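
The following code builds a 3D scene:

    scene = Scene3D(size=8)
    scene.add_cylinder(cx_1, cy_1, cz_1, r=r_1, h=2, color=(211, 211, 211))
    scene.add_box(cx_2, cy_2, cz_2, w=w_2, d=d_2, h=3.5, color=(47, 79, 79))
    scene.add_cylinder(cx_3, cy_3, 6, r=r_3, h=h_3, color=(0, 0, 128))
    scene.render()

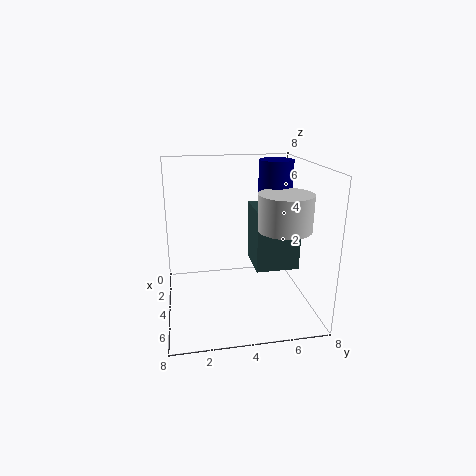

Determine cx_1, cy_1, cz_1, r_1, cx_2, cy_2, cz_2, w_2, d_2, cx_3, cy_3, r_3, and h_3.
cx_1 = 4.5
cy_1 = 6.5
cz_1 = 4.5
r_1 = 1.5
cx_2 = 2
cy_2 = 5
cz_2 = 2
w_2 = 2.5
d_2 = 2.5
cx_3 = 2.5
cy_3 = 6.5
r_3 = 1
h_3 = 2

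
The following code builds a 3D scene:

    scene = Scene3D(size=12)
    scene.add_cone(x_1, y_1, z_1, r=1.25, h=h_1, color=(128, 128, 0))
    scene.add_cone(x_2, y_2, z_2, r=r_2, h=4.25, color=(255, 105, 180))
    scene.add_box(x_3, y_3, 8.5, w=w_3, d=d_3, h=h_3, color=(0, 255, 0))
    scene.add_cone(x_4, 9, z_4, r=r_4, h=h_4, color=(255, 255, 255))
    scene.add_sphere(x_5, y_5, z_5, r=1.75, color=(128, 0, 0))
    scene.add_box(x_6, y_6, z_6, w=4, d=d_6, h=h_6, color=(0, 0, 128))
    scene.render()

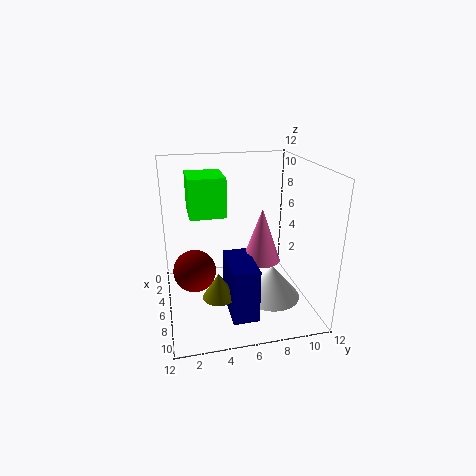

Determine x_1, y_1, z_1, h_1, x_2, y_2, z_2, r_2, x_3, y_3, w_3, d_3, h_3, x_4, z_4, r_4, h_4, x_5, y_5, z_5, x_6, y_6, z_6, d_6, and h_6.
x_1 = 9.25; y_1 = 3.75; z_1 = 2.75; h_1 = 2; x_2 = 7.75; y_2 = 7.5; z_2 = 4.75; r_2 = 1.5; x_3 = 4.5; y_3 = 2; w_3 = 3.25; d_3 = 2.75; h_3 = 3; x_4 = 6.5; z_4 = 0.25; r_4 = 2.5; h_4 = 3; x_5 = 6.25; y_5 = 2.25; z_5 = 3.5; x_6 = 7; y_6 = 4.5; z_6 = 1.25; d_6 = 2; h_6 = 4.25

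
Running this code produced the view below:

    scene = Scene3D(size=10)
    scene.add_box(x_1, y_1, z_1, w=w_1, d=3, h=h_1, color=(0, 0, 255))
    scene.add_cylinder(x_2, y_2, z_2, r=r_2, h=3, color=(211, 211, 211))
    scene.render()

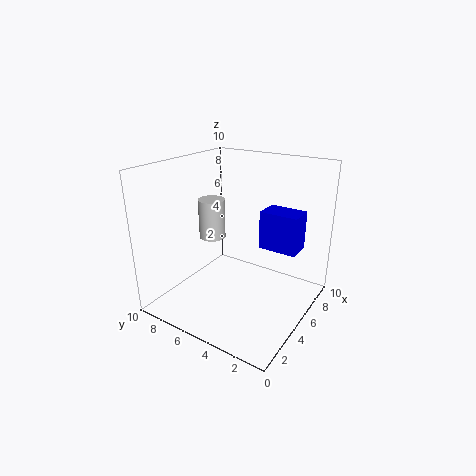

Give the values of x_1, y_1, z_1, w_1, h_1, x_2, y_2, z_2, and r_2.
x_1 = 8; y_1 = 2; z_1 = 3; w_1 = 2; h_1 = 3; x_2 = 6; y_2 = 8; z_2 = 4; r_2 = 1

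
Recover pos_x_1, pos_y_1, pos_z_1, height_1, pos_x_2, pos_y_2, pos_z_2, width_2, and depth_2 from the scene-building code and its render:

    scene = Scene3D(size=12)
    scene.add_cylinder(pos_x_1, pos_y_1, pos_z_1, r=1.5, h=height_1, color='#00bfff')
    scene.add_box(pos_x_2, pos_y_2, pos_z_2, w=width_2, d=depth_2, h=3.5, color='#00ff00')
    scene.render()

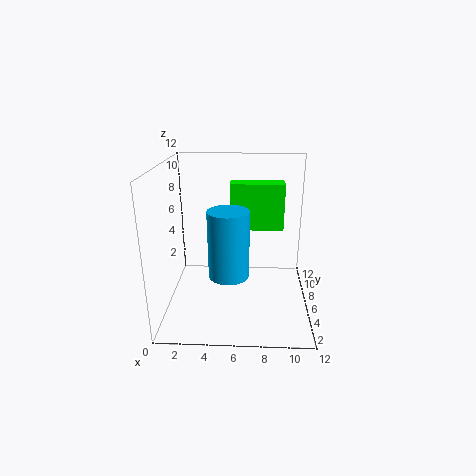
pos_x_1 = 5.5; pos_y_1 = 2.5; pos_z_1 = 4.5; height_1 = 5; pos_x_2 = 5.5; pos_y_2 = 4; pos_z_2 = 7.5; width_2 = 4; depth_2 = 1.5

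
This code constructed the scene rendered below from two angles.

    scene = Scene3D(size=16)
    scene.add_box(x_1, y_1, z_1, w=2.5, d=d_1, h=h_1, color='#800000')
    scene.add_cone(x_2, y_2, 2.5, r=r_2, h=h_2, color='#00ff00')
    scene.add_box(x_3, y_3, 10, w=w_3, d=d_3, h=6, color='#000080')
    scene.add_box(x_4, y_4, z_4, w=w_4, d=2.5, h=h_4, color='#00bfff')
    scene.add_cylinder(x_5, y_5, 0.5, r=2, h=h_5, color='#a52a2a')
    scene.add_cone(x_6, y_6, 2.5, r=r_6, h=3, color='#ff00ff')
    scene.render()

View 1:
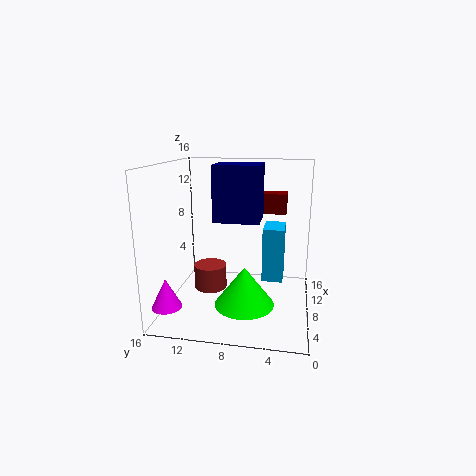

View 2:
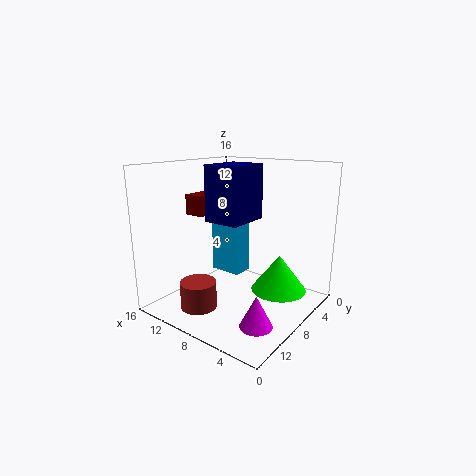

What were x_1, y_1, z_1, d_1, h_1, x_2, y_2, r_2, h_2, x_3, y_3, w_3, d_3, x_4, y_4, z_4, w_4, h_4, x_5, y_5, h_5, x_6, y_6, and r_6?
x_1 = 13.5; y_1 = 3; z_1 = 9.5; d_1 = 5; h_1 = 2.5; x_2 = 3.5; y_2 = 6.5; r_2 = 3; h_2 = 4; x_3 = 6.5; y_3 = 5.5; w_3 = 4; d_3 = 5; x_4 = 10; y_4 = 3; z_4 = 2; w_4 = 4; h_4 = 6.5; x_5 = 10.5; y_5 = 12; h_5 = 3; x_6 = 1.5; y_6 = 14; r_6 = 1.5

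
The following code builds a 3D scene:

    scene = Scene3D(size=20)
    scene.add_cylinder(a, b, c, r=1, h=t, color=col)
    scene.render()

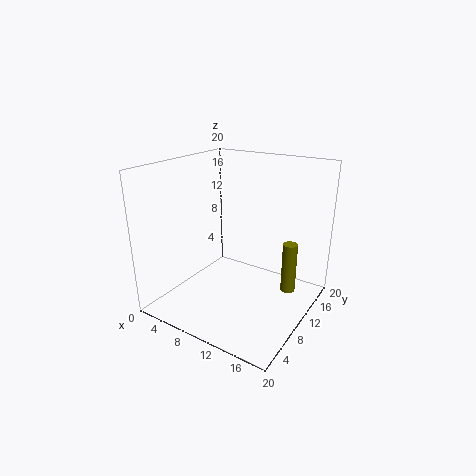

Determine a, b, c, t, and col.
a = 17, b = 12, c = 3, t = 7, col = 'olive'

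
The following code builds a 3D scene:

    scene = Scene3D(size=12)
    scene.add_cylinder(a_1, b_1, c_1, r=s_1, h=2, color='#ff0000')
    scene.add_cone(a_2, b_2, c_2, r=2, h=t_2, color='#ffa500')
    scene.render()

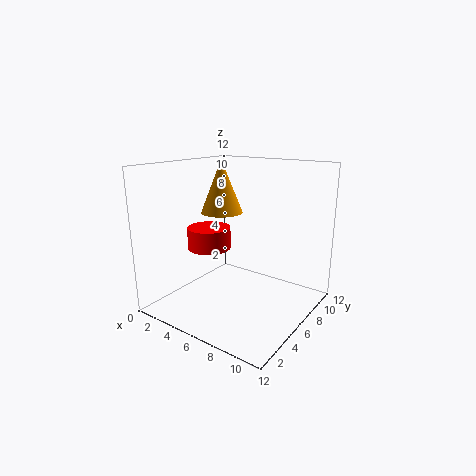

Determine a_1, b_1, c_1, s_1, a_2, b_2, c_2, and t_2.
a_1 = 2
b_1 = 7
c_1 = 4
s_1 = 2
a_2 = 2
b_2 = 9
c_2 = 7
t_2 = 5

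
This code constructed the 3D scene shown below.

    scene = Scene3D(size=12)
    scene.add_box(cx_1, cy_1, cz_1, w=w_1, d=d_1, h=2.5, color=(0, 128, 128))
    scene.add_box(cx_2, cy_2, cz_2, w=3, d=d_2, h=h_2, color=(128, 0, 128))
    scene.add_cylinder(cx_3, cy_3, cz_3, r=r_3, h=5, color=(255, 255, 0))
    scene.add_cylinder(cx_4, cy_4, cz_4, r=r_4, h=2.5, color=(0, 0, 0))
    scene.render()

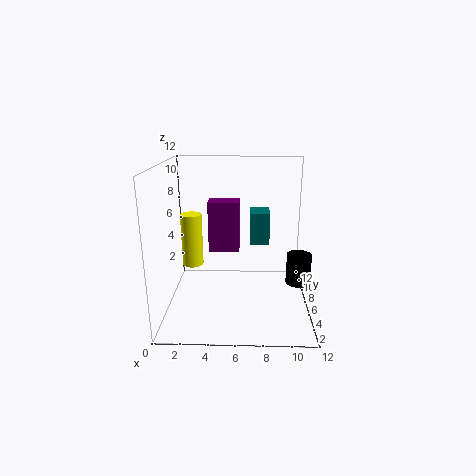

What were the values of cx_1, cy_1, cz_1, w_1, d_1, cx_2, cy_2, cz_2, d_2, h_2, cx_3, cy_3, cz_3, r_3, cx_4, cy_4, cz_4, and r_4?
cx_1 = 7, cy_1 = 4.5, cz_1 = 6, w_1 = 1.5, d_1 = 2, cx_2 = 3, cy_2 = 10, cz_2 = 3, d_2 = 2, h_2 = 5, cx_3 = 1.5, cy_3 = 9.5, cz_3 = 2, r_3 = 1, cx_4 = 11, cy_4 = 5, cz_4 = 2.5, r_4 = 1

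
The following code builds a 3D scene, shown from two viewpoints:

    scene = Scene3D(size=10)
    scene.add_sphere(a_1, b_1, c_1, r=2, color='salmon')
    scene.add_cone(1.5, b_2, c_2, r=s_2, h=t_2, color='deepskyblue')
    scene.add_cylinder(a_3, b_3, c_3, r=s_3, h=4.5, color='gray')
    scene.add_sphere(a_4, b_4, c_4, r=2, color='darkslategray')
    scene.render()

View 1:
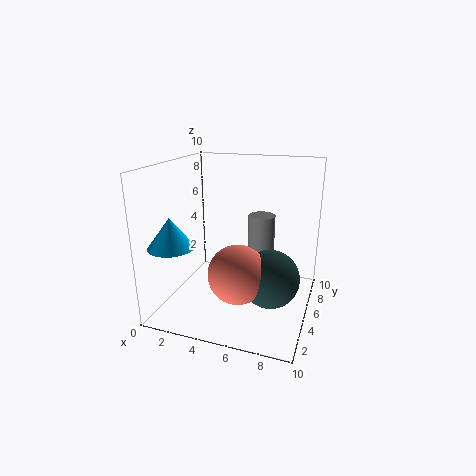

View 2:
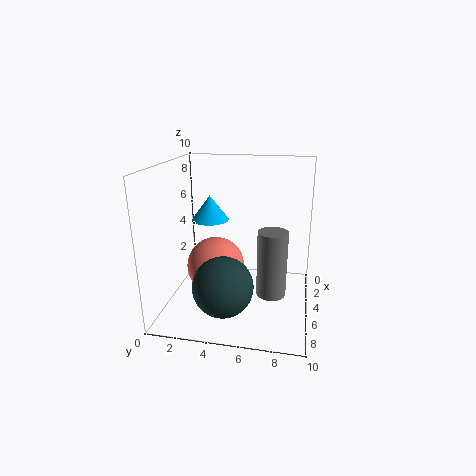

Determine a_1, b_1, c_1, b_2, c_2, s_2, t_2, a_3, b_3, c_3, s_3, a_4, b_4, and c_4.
a_1 = 5.5
b_1 = 3.5
c_1 = 3
b_2 = 2
c_2 = 5
s_2 = 1.5
t_2 = 2
a_3 = 6
b_3 = 7.5
c_3 = 1.5
s_3 = 1
a_4 = 7.5
b_4 = 4.5
c_4 = 2.5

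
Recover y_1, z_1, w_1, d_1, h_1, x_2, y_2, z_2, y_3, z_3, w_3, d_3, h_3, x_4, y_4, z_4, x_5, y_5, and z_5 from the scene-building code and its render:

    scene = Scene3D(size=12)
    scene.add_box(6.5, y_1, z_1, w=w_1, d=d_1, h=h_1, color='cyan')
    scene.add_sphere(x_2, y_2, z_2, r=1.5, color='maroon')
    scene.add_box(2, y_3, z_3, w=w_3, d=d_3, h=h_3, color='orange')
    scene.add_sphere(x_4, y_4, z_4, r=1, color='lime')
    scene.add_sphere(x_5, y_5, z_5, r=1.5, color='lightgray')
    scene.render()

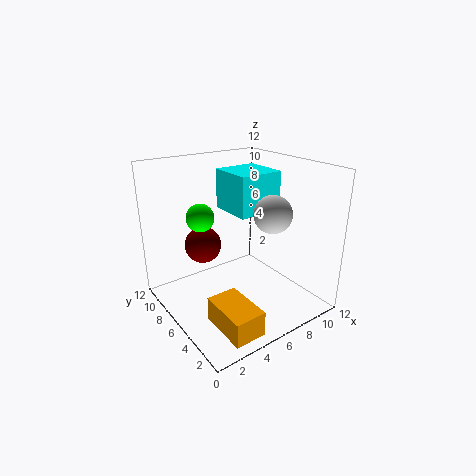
y_1 = 6
z_1 = 7.5
w_1 = 4
d_1 = 4
h_1 = 3.5
x_2 = 3.5
y_2 = 7.5
z_2 = 5.5
y_3 = 0.5
z_3 = 0.5
w_3 = 2.5
d_3 = 4
h_3 = 2
x_4 = 2
y_4 = 5
z_4 = 9
x_5 = 7.5
y_5 = 3.5
z_5 = 8.5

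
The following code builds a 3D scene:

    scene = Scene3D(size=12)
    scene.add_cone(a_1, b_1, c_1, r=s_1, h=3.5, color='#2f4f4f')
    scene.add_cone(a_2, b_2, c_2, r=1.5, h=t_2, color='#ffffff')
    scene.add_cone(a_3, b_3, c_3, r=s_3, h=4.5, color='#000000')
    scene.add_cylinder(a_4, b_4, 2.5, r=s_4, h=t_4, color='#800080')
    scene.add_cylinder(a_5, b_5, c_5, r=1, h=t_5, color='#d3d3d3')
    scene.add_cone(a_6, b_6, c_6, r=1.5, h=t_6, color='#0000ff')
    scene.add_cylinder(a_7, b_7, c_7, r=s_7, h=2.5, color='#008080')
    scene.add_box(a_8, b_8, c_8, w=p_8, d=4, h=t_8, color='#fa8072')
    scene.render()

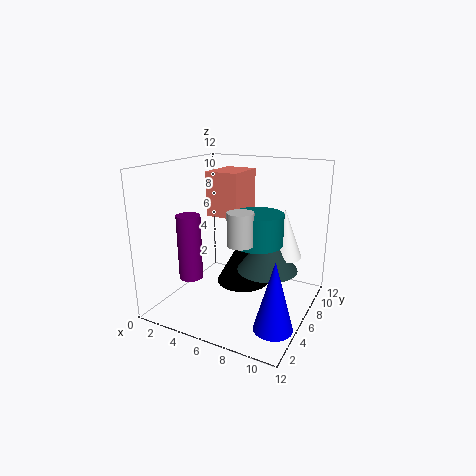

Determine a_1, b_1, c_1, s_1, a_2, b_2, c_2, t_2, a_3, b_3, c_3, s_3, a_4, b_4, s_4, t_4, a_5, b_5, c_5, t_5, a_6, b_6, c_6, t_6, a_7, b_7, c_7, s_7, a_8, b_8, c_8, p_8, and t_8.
a_1 = 8.5; b_1 = 6.5; c_1 = 3.5; s_1 = 2.5; a_2 = 9.5; b_2 = 7.5; c_2 = 4.5; t_2 = 4; a_3 = 5; b_3 = 9; c_3 = 0.5; s_3 = 2.5; a_4 = 2.5; b_4 = 4; s_4 = 1; t_4 = 5.5; a_5 = 7.5; b_5 = 3.5; c_5 = 6.5; t_5 = 2.5; a_6 = 10.5; b_6 = 3; c_6 = 0.5; t_6 = 5.5; a_7 = 8; b_7 = 5.5; c_7 = 6; s_7 = 2; a_8 = 2; b_8 = 7.5; c_8 = 7; p_8 = 3; t_8 = 4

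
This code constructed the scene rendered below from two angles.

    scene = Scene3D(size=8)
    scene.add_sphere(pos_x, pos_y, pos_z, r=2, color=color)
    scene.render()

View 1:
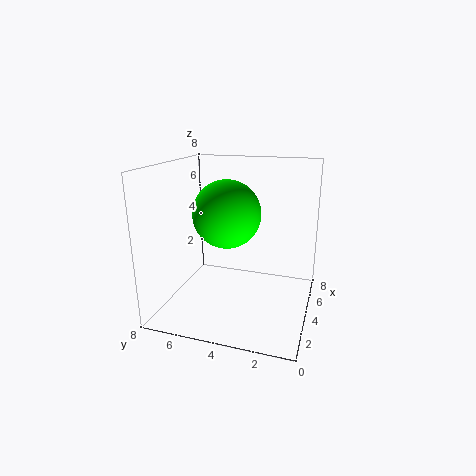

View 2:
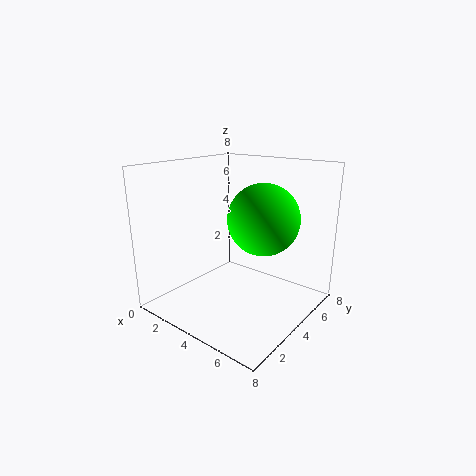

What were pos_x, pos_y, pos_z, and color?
pos_x = 5
pos_y = 5
pos_z = 5
color = 'lime'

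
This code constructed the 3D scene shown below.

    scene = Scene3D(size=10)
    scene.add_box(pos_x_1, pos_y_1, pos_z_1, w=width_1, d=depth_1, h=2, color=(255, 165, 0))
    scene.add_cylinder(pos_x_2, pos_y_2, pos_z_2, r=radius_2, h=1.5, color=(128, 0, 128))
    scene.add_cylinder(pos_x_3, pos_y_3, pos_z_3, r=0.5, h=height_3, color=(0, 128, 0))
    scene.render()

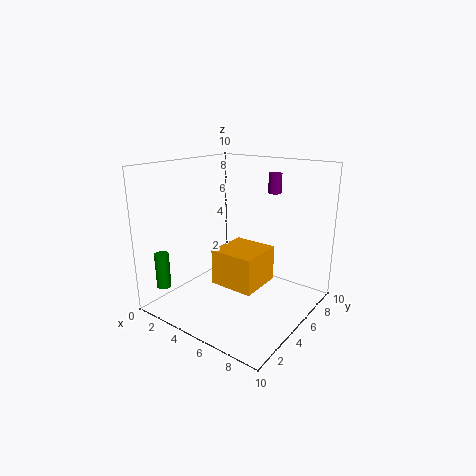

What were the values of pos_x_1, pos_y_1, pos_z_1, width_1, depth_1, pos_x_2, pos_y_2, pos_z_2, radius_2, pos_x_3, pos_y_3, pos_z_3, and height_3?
pos_x_1 = 6.5
pos_y_1 = 0.5
pos_z_1 = 4
width_1 = 2.5
depth_1 = 2.5
pos_x_2 = 5.5
pos_y_2 = 9
pos_z_2 = 7.5
radius_2 = 0.5
pos_x_3 = 1
pos_y_3 = 1.5
pos_z_3 = 1.5
height_3 = 2.5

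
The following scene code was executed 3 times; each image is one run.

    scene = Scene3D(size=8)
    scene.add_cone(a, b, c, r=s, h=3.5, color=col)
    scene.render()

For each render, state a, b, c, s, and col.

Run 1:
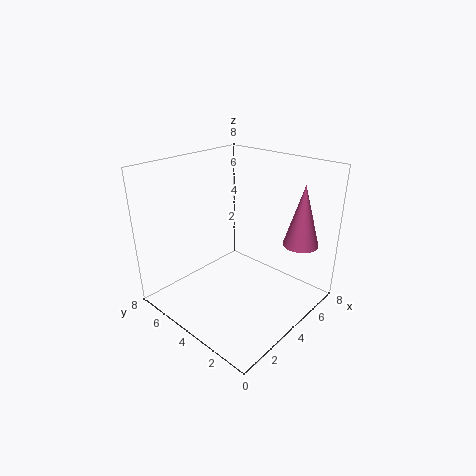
a = 6.5; b = 1.5; c = 3.5; s = 1; col = 'hotpink'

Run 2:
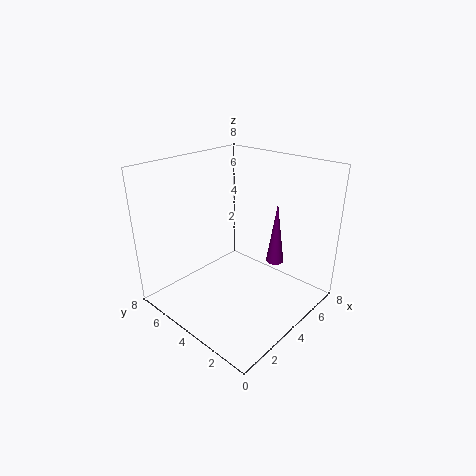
a = 5.5; b = 2.5; c = 2.5; s = 0.5; col = 'purple'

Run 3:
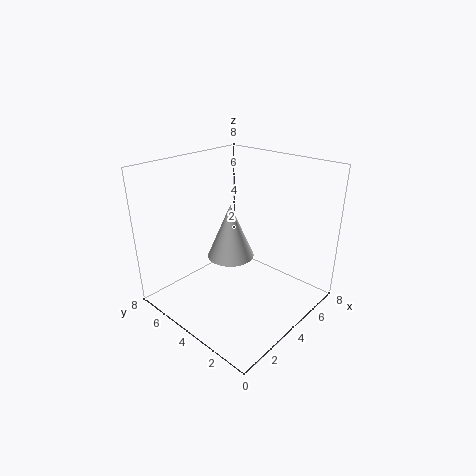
a = 5.5; b = 6; c = 1.5; s = 1.5; col = 'white'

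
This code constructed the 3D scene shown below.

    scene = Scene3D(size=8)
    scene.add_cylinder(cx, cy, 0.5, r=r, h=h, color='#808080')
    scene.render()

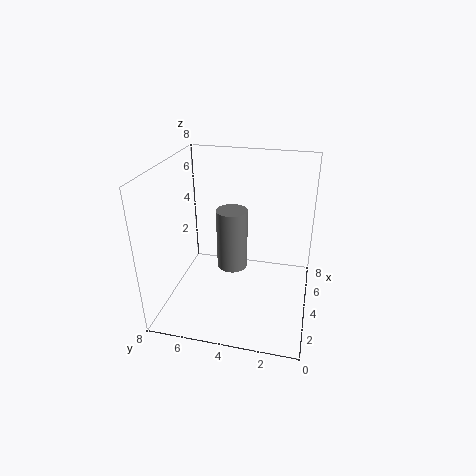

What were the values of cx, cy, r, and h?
cx = 6.5
cy = 5
r = 1
h = 4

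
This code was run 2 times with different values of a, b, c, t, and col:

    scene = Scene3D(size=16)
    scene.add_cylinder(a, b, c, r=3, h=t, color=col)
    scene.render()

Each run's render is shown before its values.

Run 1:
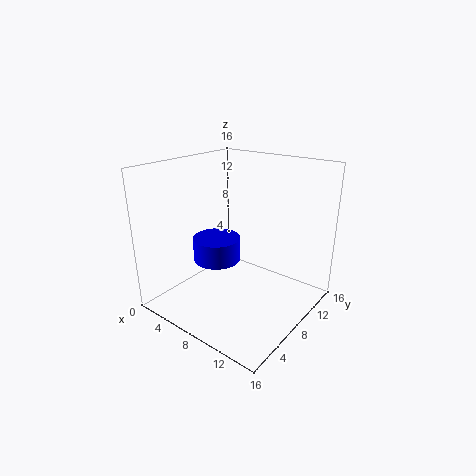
a = 3
b = 10
c = 3
t = 3
col = 'blue'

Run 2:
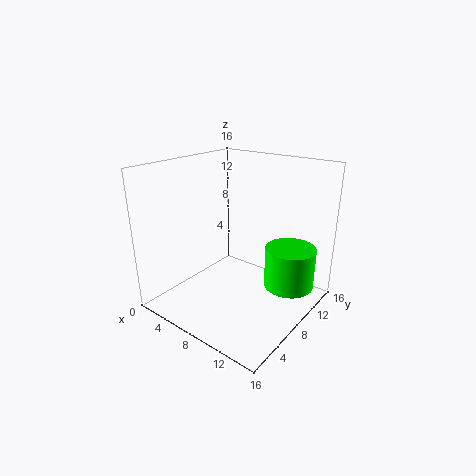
a = 12
b = 13
c = 1
t = 5
col = 'lime'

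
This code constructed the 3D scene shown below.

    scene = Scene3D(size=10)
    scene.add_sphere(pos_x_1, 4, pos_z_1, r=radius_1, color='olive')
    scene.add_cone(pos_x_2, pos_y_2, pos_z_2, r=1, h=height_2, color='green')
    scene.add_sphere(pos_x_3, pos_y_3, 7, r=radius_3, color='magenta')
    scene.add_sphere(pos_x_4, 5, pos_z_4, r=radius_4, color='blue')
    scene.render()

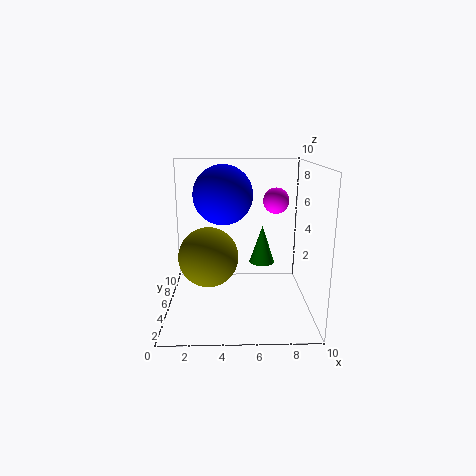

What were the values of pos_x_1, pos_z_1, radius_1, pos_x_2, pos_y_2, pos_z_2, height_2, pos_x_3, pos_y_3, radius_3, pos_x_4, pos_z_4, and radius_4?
pos_x_1 = 3
pos_z_1 = 4
radius_1 = 2
pos_x_2 = 7
pos_y_2 = 8
pos_z_2 = 2
height_2 = 3
pos_x_3 = 8
pos_y_3 = 8
radius_3 = 1
pos_x_4 = 4
pos_z_4 = 8
radius_4 = 2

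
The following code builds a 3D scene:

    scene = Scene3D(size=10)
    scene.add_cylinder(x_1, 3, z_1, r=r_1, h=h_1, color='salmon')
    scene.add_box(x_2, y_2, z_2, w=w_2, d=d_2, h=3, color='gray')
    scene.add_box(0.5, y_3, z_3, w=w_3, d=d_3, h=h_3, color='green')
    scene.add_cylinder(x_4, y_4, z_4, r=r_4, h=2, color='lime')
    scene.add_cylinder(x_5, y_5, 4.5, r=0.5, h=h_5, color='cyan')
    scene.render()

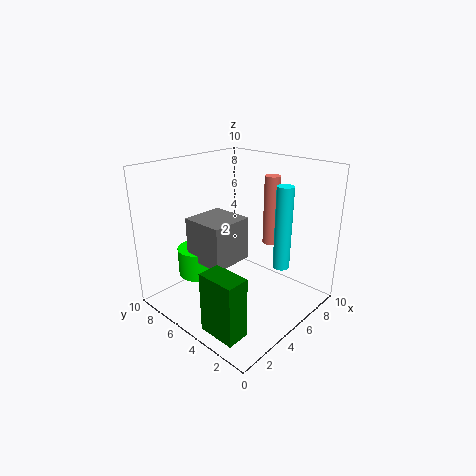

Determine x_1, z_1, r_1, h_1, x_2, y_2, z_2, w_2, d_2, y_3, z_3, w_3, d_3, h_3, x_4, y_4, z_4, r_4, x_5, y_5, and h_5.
x_1 = 6, z_1 = 5, r_1 = 0.5, h_1 = 4.5, x_2 = 2.5, y_2 = 4.5, z_2 = 3.5, w_2 = 3, d_2 = 3, y_3 = 1.5, z_3 = 0.5, w_3 = 1.5, d_3 = 2.5, h_3 = 4, x_4 = 3.5, y_4 = 7.5, z_4 = 2, r_4 = 1.5, x_5 = 4.5, y_5 = 1, h_5 = 5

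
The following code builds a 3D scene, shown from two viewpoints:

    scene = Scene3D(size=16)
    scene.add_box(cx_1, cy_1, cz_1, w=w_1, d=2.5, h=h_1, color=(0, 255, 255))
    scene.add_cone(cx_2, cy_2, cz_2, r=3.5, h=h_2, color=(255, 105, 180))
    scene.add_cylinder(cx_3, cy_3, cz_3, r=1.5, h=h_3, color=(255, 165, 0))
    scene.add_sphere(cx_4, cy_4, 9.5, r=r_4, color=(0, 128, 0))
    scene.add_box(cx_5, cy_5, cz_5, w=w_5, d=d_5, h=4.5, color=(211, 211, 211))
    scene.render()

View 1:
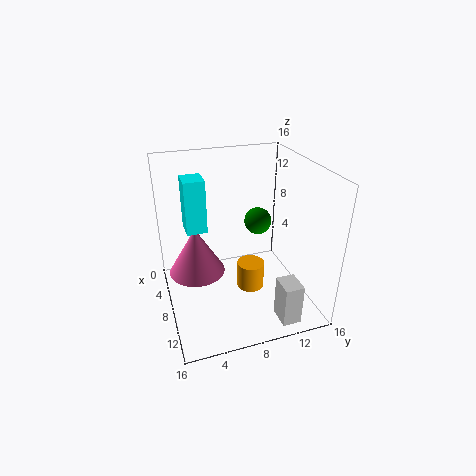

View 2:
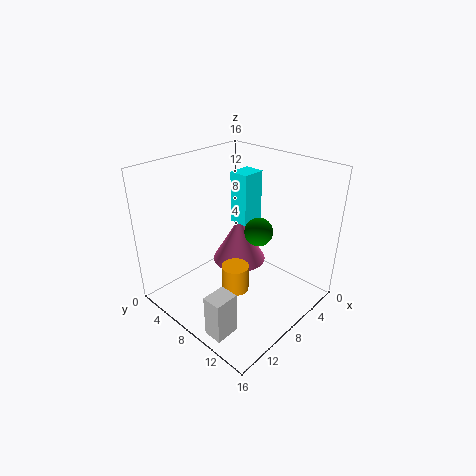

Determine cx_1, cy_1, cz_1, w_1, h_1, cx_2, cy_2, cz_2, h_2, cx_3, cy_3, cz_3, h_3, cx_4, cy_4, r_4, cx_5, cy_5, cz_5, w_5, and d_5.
cx_1 = 1; cy_1 = 3; cz_1 = 7; w_1 = 3; h_1 = 6.5; cx_2 = 3.5; cy_2 = 4; cz_2 = 1.5; h_2 = 6; cx_3 = 9.5; cy_3 = 9; cz_3 = 2.5; h_3 = 3; cx_4 = 7.5; cy_4 = 10.5; r_4 = 1.5; cx_5 = 13; cy_5 = 10.5; cz_5 = 1; w_5 = 2.5; d_5 = 2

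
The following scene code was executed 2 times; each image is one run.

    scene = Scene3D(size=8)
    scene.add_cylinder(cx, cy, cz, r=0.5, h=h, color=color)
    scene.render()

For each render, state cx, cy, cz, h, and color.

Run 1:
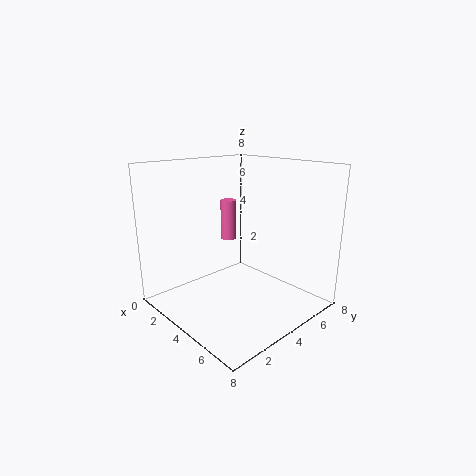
cx = 1.5; cy = 5.5; cz = 3; h = 2.5; color = 'hotpink'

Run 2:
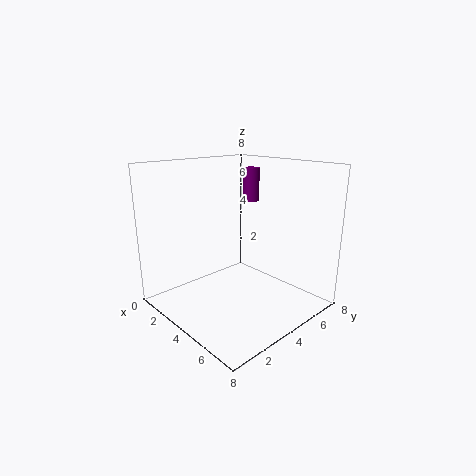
cx = 2.5; cy = 6.5; cz = 5.5; h = 2; color = 'purple'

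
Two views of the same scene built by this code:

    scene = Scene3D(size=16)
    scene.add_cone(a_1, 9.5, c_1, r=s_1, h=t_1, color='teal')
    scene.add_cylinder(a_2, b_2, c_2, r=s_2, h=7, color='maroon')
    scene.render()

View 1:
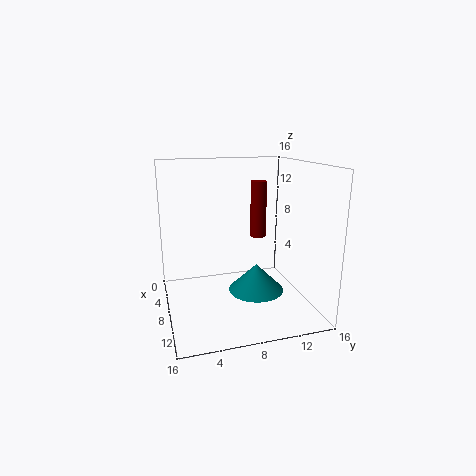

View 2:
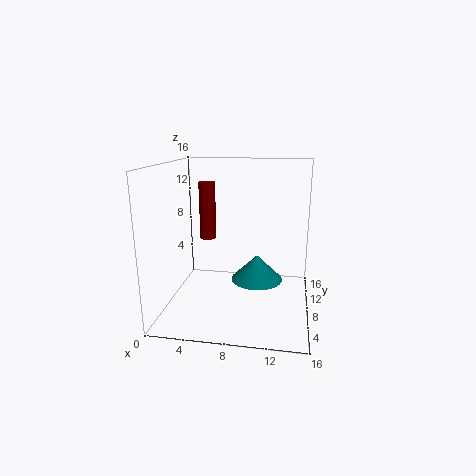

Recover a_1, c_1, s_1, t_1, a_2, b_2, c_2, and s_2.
a_1 = 10
c_1 = 2.5
s_1 = 3
t_1 = 3
a_2 = 3.5
b_2 = 12
c_2 = 6.5
s_2 = 1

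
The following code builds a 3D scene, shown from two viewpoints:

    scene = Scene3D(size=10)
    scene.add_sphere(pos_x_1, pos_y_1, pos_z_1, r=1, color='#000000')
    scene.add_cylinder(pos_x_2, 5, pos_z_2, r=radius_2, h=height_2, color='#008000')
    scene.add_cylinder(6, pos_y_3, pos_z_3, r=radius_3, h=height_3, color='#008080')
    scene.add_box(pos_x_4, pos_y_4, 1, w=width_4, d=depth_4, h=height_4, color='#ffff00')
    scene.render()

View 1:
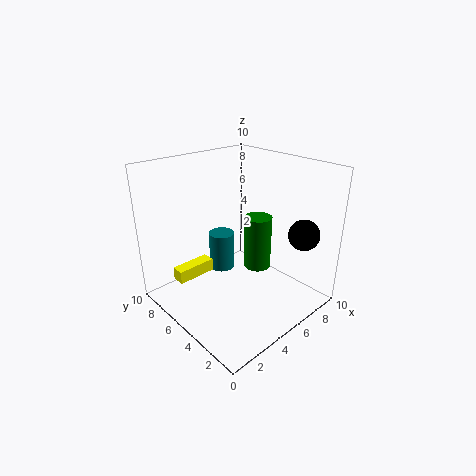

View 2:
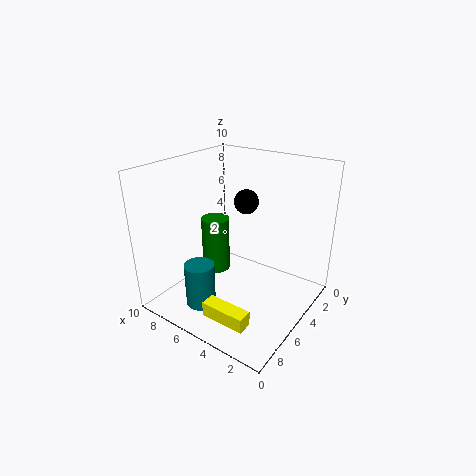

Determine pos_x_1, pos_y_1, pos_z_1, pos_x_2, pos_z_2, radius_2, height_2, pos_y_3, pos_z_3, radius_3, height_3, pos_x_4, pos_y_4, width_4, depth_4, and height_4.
pos_x_1 = 7, pos_y_1 = 1, pos_z_1 = 6, pos_x_2 = 7, pos_z_2 = 2, radius_2 = 1, height_2 = 4, pos_y_3 = 8, pos_z_3 = 1, radius_3 = 1, height_3 = 3, pos_x_4 = 2, pos_y_4 = 8, width_4 = 3, depth_4 = 1, height_4 = 1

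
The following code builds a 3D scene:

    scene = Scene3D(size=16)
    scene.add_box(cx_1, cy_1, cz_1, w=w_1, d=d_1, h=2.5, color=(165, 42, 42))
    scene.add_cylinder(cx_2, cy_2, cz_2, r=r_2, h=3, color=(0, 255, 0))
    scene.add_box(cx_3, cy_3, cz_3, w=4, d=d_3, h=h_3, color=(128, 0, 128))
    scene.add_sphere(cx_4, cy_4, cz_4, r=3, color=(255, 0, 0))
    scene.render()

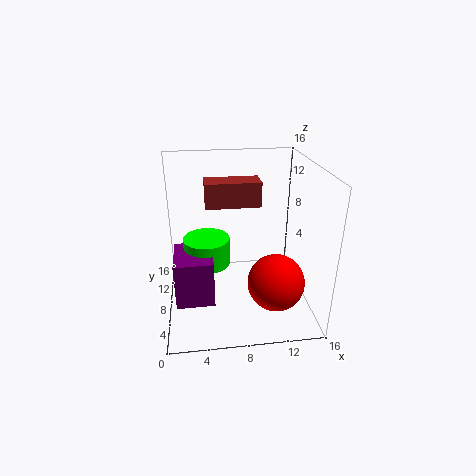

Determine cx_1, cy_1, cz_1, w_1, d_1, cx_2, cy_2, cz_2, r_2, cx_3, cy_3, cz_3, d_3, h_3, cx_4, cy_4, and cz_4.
cx_1 = 4.5
cy_1 = 5.5
cz_1 = 12.5
w_1 = 5.5
d_1 = 2.5
cx_2 = 4.5
cy_2 = 7.5
cz_2 = 5.5
r_2 = 2.5
cx_3 = 1
cy_3 = 3.5
cz_3 = 2.5
d_3 = 5
h_3 = 5
cx_4 = 11.5
cy_4 = 4
cz_4 = 4.5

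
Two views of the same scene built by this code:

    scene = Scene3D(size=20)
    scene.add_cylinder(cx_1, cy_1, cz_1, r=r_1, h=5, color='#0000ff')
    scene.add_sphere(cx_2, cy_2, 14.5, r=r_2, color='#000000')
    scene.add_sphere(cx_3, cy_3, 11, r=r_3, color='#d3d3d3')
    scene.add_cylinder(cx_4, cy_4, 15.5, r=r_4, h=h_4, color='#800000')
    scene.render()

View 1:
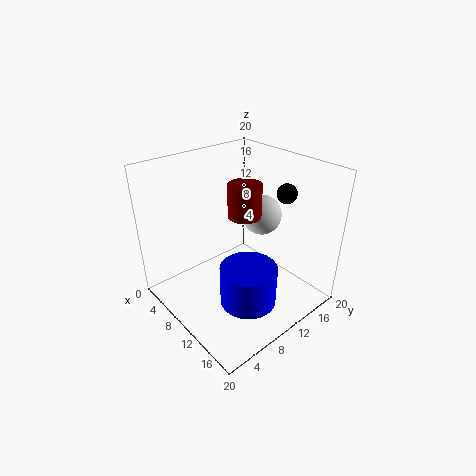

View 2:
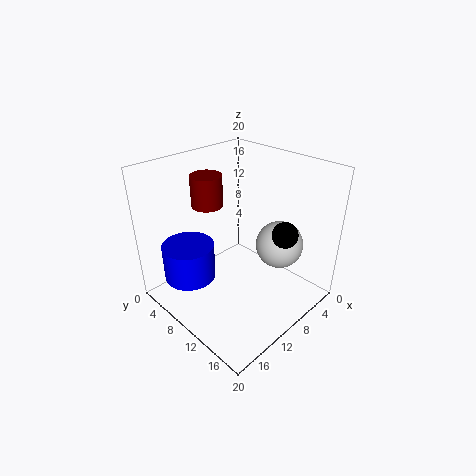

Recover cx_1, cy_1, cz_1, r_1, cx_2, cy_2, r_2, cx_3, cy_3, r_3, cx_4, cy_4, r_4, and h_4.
cx_1 = 16
cy_1 = 6.5
cz_1 = 5
r_1 = 3.5
cx_2 = 11
cy_2 = 18.5
r_2 = 1.5
cx_3 = 8.5
cy_3 = 16
r_3 = 3
cx_4 = 13.5
cy_4 = 8
r_4 = 2
h_4 = 4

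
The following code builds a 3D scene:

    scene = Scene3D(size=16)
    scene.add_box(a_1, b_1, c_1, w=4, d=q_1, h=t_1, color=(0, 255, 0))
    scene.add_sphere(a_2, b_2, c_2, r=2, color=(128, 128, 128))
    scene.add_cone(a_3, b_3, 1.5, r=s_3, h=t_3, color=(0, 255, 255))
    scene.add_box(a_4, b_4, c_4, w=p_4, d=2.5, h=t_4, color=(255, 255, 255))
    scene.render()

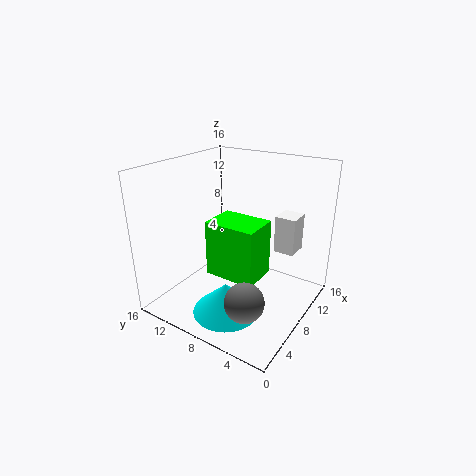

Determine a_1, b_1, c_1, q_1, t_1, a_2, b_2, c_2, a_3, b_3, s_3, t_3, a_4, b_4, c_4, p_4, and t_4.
a_1 = 4.5; b_1 = 4.25; c_1 = 4.75; q_1 = 5.5; t_1 = 6; a_2 = 3; b_2 = 4; c_2 = 4; a_3 = 3.75; b_3 = 6.75; s_3 = 3.5; t_3 = 3.25; a_4 = 12.5; b_4 = 3.25; c_4 = 5; p_4 = 2.75; t_4 = 4.5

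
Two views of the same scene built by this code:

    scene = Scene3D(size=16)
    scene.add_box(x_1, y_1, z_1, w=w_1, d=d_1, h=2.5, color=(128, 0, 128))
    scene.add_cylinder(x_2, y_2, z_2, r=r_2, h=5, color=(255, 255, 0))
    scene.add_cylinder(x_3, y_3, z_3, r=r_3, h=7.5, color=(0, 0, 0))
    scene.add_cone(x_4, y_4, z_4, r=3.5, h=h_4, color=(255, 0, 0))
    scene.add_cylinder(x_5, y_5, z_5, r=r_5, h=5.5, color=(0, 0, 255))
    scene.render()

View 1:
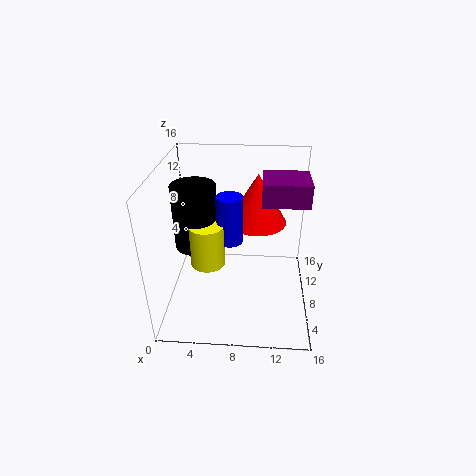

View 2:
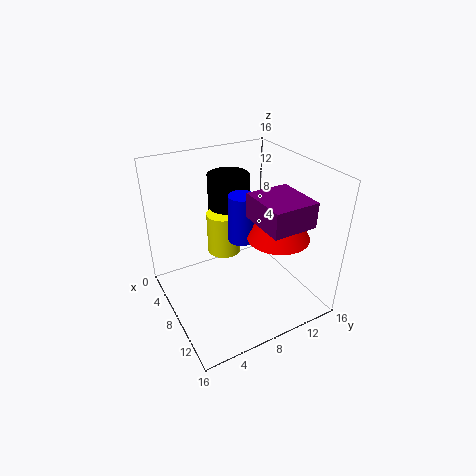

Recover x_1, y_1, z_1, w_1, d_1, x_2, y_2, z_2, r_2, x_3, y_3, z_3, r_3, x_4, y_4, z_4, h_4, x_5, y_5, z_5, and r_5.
x_1 = 10.5; y_1 = 7.5; z_1 = 12; w_1 = 5; d_1 = 4.5; x_2 = 4.5; y_2 = 8; z_2 = 4.5; r_2 = 2; x_3 = 3; y_3 = 9.5; z_3 = 6; r_3 = 2.5; x_4 = 10; y_4 = 12; z_4 = 8; h_4 = 6; x_5 = 7; y_5 = 9; z_5 = 7; r_5 = 1.5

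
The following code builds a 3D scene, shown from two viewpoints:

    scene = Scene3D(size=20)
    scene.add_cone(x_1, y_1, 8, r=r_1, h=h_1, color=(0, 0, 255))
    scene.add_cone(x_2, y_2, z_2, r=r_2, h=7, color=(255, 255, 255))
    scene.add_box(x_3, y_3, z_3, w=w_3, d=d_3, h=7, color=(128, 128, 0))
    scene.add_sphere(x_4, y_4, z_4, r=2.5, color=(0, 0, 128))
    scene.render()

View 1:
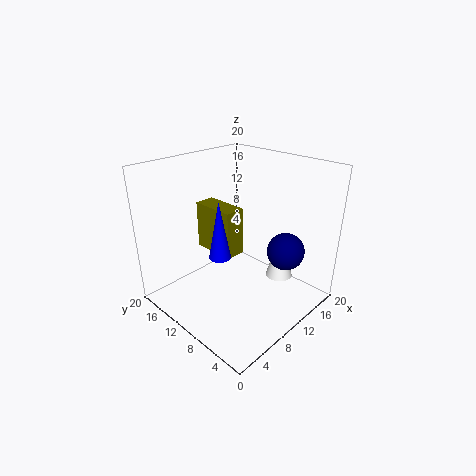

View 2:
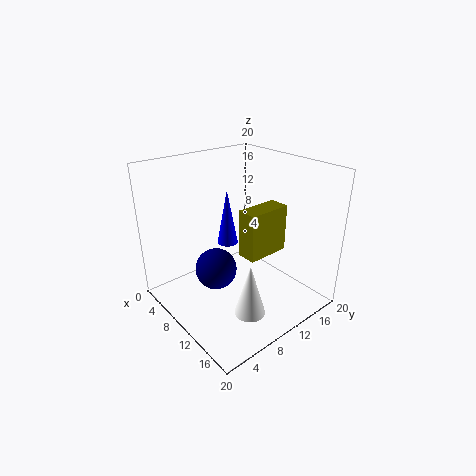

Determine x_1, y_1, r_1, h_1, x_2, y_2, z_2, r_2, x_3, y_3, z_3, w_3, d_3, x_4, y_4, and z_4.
x_1 = 7, y_1 = 10.5, r_1 = 1.5, h_1 = 8, x_2 = 16, y_2 = 7, z_2 = 2.5, r_2 = 2, x_3 = 9, y_3 = 11, z_3 = 6.5, w_3 = 3, d_3 = 6.5, x_4 = 13, y_4 = 4, z_4 = 9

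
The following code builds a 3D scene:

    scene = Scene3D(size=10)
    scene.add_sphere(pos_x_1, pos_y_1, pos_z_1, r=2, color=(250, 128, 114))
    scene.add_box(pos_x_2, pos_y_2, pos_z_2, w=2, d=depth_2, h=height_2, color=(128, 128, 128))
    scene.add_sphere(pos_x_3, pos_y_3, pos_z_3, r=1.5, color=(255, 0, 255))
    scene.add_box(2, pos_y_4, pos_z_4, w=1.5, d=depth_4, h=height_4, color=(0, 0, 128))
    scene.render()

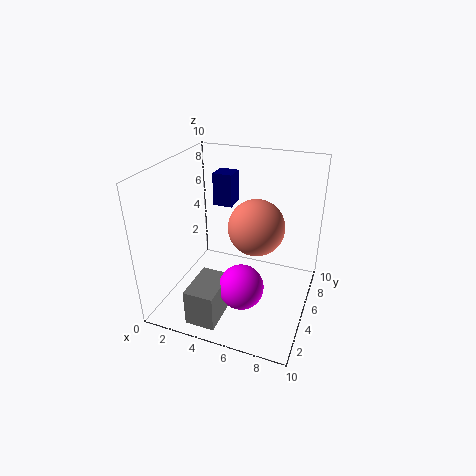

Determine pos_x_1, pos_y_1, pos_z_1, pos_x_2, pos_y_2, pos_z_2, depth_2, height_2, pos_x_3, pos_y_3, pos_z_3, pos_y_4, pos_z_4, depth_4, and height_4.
pos_x_1 = 6
pos_y_1 = 6
pos_z_1 = 5.5
pos_x_2 = 3
pos_y_2 = 0.5
pos_z_2 = 0.5
depth_2 = 3
height_2 = 2.5
pos_x_3 = 6
pos_y_3 = 3
pos_z_3 = 2.5
pos_y_4 = 7.5
pos_z_4 = 6
depth_4 = 1.5
height_4 = 2.5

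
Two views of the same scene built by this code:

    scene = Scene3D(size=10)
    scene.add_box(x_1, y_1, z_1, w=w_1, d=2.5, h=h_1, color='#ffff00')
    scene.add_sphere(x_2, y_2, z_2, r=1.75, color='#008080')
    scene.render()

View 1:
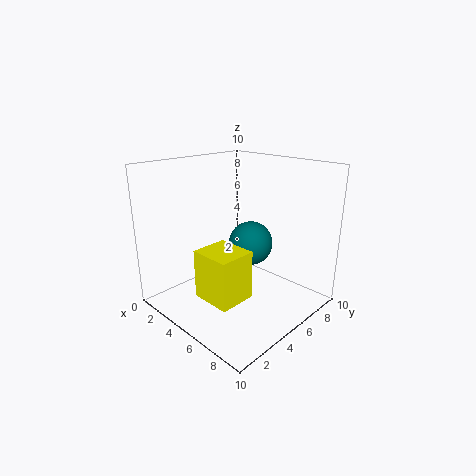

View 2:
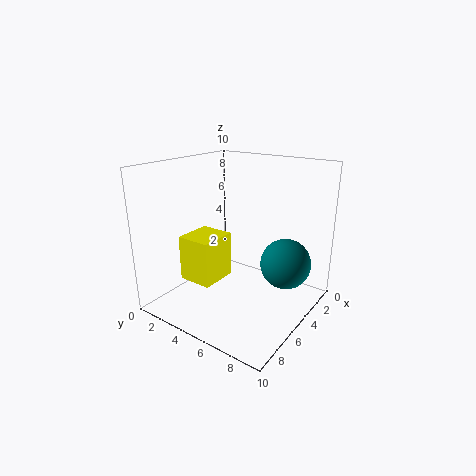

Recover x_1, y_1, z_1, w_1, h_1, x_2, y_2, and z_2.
x_1 = 4.5
y_1 = 1.5
z_1 = 1.75
w_1 = 2.75
h_1 = 3.25
x_2 = 3.5
y_2 = 8
z_2 = 3.25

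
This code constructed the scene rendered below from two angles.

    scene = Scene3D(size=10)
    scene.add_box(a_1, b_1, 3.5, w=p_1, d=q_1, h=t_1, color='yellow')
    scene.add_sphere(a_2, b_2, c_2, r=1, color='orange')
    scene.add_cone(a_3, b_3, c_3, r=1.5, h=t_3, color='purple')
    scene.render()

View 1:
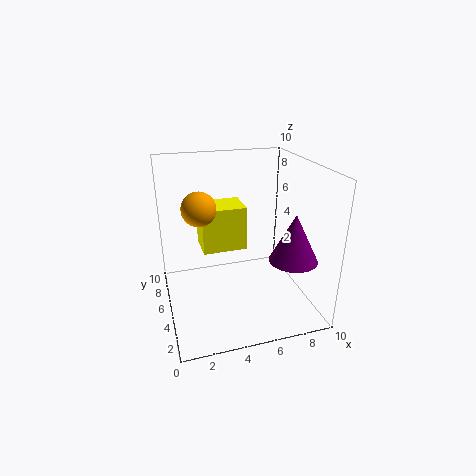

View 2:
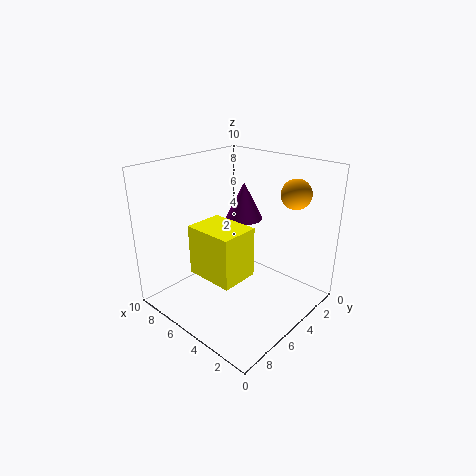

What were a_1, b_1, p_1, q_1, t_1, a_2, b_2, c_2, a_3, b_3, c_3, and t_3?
a_1 = 2.75, b_1 = 6, p_1 = 3.25, q_1 = 2.5, t_1 = 3.25, a_2 = 2, b_2 = 2.75, c_2 = 8.25, a_3 = 7.5, b_3 = 1.5, c_3 = 4.75, t_3 = 3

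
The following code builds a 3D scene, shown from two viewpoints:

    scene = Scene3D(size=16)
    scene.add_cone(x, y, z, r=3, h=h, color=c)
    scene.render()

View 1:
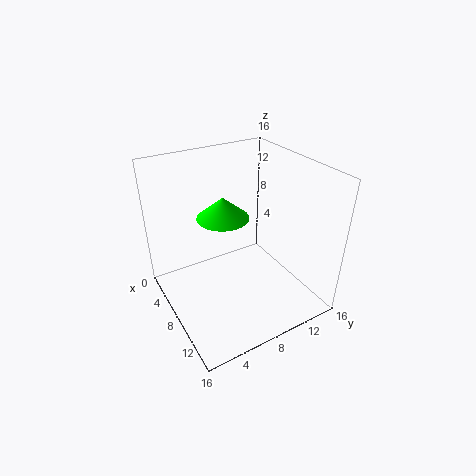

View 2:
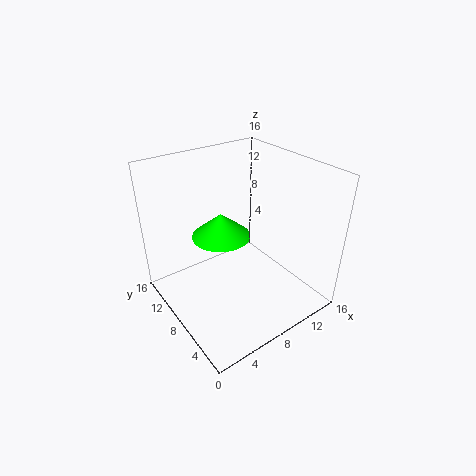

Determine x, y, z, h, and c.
x = 5.5; y = 7.5; z = 9.5; h = 2.5; c = 'lime'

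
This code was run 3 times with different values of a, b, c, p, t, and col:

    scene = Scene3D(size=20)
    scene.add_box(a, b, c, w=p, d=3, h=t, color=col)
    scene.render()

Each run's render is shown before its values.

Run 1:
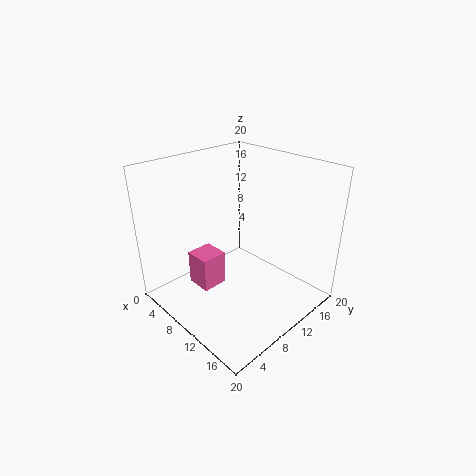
a = 11, b = 1, c = 8, p = 3, t = 4, col = 'hotpink'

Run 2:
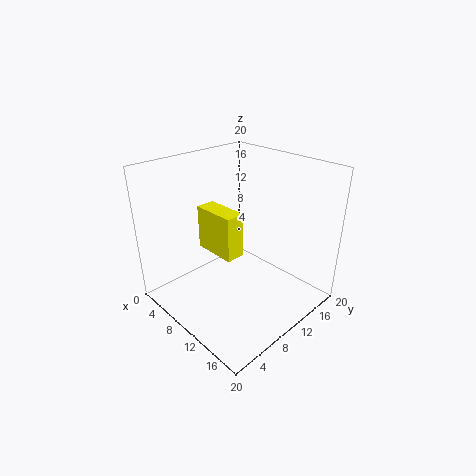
a = 1, b = 10, c = 5, p = 7, t = 7, col = 'yellow'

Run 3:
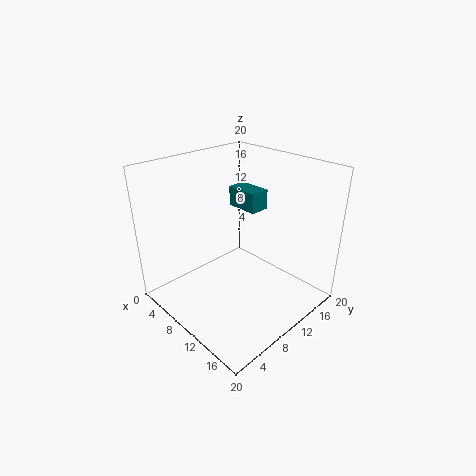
a = 4, b = 14, c = 12, p = 5, t = 3, col = 'teal'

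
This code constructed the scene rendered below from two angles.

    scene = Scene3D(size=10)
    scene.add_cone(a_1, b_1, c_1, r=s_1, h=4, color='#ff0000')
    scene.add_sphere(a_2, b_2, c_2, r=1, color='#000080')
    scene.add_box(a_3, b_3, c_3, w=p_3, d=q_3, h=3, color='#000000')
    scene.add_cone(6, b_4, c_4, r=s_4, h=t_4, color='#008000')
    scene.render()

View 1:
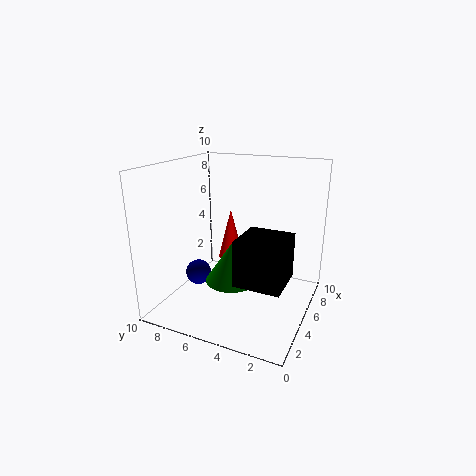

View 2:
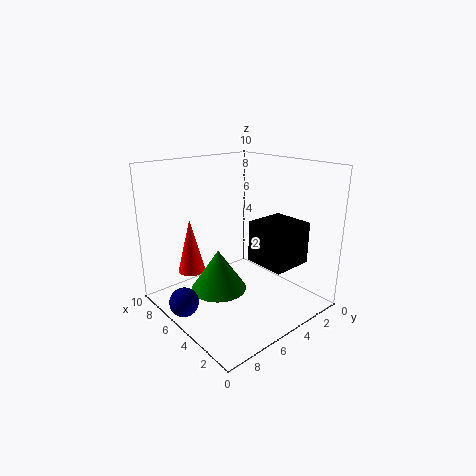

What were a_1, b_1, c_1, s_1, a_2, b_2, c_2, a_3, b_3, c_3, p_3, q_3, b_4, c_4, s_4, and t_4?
a_1 = 8
b_1 = 7
c_1 = 2
s_1 = 1
a_2 = 6
b_2 = 9
c_2 = 1
a_3 = 2
b_3 = 1
c_3 = 3
p_3 = 3
q_3 = 3
b_4 = 6
c_4 = 1
s_4 = 2
t_4 = 3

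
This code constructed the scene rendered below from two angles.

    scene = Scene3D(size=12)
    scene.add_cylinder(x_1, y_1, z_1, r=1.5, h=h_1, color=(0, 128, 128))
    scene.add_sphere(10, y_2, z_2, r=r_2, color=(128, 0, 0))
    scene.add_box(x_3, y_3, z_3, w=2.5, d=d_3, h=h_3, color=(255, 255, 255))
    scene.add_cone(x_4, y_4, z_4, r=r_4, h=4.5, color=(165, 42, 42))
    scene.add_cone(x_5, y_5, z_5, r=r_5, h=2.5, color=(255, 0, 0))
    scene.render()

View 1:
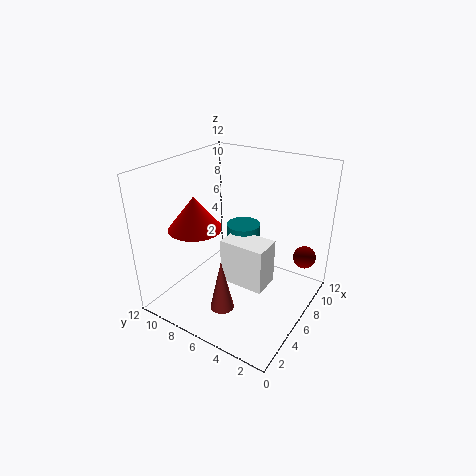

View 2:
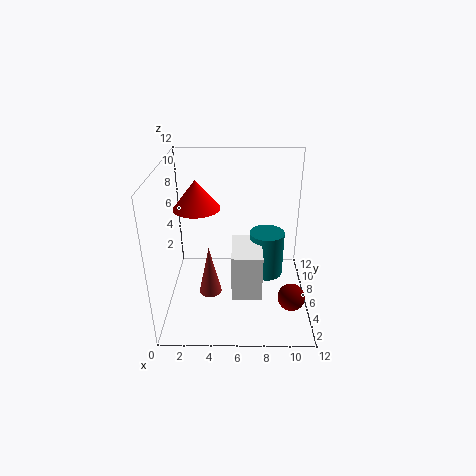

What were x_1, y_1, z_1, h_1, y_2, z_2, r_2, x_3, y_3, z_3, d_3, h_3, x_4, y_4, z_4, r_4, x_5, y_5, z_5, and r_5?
x_1 = 8.5; y_1 = 7; z_1 = 2; h_1 = 4; y_2 = 1.5; z_2 = 3.5; r_2 = 1; x_3 = 5.5; y_3 = 3.5; z_3 = 1.5; d_3 = 4; h_3 = 4; x_4 = 3.5; y_4 = 6; z_4 = 0.5; r_4 = 1; x_5 = 2.5; y_5 = 7.5; z_5 = 8; r_5 = 2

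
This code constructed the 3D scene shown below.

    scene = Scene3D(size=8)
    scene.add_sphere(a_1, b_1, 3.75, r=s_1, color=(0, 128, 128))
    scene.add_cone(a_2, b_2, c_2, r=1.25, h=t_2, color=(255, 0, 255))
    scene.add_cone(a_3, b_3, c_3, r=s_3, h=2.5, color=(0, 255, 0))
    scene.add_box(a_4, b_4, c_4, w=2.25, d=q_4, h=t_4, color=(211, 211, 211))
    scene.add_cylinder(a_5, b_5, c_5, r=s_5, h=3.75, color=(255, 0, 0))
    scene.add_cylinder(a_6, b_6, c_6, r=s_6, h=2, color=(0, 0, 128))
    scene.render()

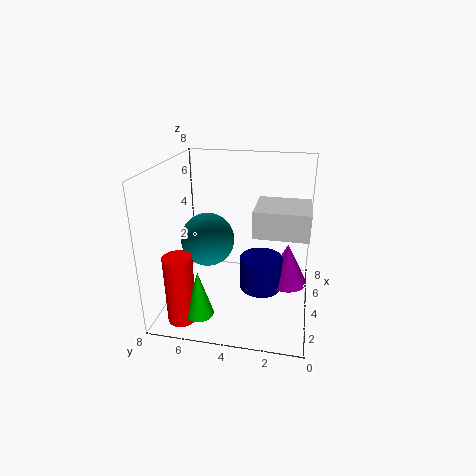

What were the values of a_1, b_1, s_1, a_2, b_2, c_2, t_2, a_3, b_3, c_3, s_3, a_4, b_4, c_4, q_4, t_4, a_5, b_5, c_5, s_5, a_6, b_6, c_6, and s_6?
a_1 = 4, b_1 = 5.75, s_1 = 1.5, a_2 = 5.25, b_2 = 1.25, c_2 = 0.75, t_2 = 2.5, a_3 = 1.25, b_3 = 5.5, c_3 = 0.75, s_3 = 0.75, a_4 = 1, b_4 = 0.25, c_4 = 5.5, q_4 = 2.5, t_4 = 1.25, a_5 = 1.25, b_5 = 6.5, c_5 = 0.25, s_5 = 0.75, a_6 = 4.75, b_6 = 2.75, c_6 = 0.5, s_6 = 1.25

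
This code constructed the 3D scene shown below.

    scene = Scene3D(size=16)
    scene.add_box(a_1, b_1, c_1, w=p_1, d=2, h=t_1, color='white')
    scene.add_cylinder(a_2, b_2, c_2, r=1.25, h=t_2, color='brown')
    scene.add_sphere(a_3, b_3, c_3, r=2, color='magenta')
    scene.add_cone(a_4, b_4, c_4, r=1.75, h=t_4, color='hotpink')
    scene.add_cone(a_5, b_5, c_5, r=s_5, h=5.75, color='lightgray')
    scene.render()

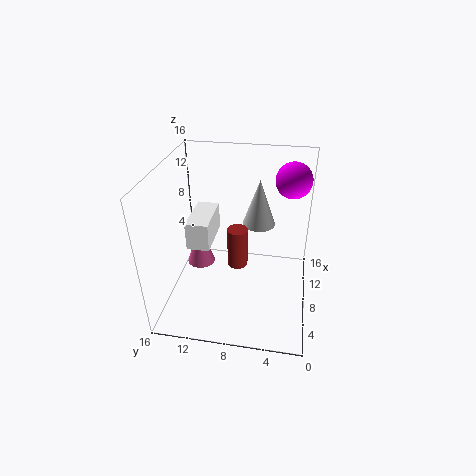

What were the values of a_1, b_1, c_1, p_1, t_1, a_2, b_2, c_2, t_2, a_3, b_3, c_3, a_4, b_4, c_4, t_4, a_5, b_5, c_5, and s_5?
a_1 = 0.75; b_1 = 9.25; c_1 = 11.25; p_1 = 4.25; t_1 = 2.5; a_2 = 10.5; b_2 = 8.5; c_2 = 2.5; t_2 = 5; a_3 = 11.5; b_3 = 2.5; c_3 = 13.75; a_4 = 11.25; b_4 = 13.5; c_4 = 1.75; t_4 = 5.5; a_5 = 12.75; b_5 = 6.25; c_5 = 7.25; s_5 = 2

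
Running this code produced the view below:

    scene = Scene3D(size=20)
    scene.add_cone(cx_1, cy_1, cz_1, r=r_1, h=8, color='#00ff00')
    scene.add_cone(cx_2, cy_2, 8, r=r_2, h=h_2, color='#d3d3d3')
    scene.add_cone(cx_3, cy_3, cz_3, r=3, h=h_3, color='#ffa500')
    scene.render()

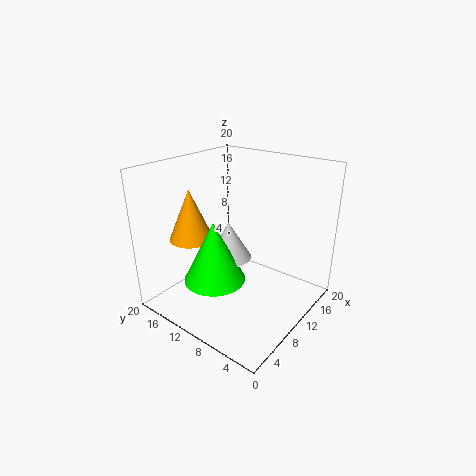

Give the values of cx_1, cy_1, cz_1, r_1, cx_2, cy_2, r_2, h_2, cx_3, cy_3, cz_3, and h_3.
cx_1 = 5; cy_1 = 10; cz_1 = 6; r_1 = 4; cx_2 = 8; cy_2 = 10; r_2 = 3; h_2 = 5; cx_3 = 6; cy_3 = 15; cz_3 = 10; h_3 = 7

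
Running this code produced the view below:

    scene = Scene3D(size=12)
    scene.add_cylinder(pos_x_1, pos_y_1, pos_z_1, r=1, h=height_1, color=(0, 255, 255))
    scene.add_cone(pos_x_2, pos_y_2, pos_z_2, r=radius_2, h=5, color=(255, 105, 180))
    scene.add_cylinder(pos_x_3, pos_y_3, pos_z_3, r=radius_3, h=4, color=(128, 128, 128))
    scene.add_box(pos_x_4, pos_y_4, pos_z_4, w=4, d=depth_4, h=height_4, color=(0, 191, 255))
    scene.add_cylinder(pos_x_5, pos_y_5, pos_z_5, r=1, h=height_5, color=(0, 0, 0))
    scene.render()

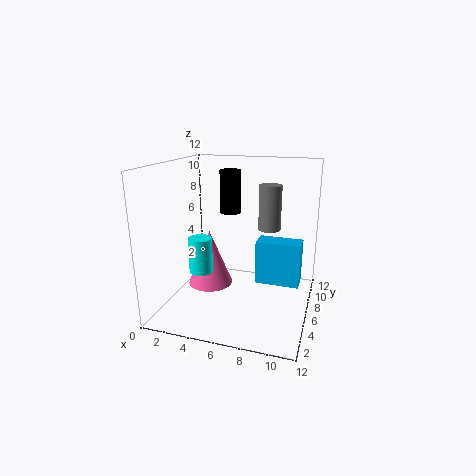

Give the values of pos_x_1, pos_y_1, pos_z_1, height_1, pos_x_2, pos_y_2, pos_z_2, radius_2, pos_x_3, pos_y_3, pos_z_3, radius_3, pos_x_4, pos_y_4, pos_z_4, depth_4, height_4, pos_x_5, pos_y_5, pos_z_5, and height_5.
pos_x_1 = 3; pos_y_1 = 5; pos_z_1 = 3; height_1 = 3; pos_x_2 = 3; pos_y_2 = 7; pos_z_2 = 1; radius_2 = 2; pos_x_3 = 8; pos_y_3 = 9; pos_z_3 = 6; radius_3 = 1; pos_x_4 = 7; pos_y_4 = 8; pos_z_4 = 1; depth_4 = 2; height_4 = 4; pos_x_5 = 4; pos_y_5 = 10; pos_z_5 = 7; height_5 = 4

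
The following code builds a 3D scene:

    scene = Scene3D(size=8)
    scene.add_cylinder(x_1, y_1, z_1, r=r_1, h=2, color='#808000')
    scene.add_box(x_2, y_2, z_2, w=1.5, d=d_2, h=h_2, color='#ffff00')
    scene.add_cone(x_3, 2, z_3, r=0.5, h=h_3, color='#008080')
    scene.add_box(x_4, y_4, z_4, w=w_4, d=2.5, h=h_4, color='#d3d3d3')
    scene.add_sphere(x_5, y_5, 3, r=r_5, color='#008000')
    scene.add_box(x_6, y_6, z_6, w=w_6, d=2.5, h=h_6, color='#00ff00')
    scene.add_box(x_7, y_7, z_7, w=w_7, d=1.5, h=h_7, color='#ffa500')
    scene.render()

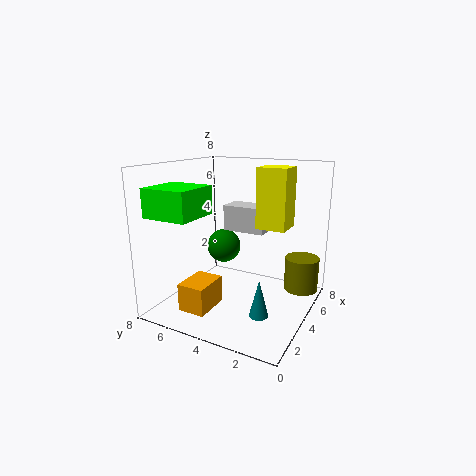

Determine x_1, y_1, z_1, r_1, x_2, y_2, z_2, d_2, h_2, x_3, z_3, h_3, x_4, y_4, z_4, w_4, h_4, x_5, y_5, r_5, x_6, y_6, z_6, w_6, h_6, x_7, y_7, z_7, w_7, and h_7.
x_1 = 6.5, y_1 = 1, z_1 = 0.5, r_1 = 1, x_2 = 3, y_2 = 1, z_2 = 5, d_2 = 1.5, h_2 = 3, x_3 = 2.5, z_3 = 0.5, h_3 = 2, x_4 = 5, y_4 = 3, z_4 = 4, w_4 = 1.5, h_4 = 1.5, x_5 = 5, y_5 = 5.5, r_5 = 1, x_6 = 0.5, y_6 = 5, z_6 = 5.5, w_6 = 2.5, h_6 = 1.5, x_7 = 1, y_7 = 4.5, z_7 = 0.5, w_7 = 2, h_7 = 1.5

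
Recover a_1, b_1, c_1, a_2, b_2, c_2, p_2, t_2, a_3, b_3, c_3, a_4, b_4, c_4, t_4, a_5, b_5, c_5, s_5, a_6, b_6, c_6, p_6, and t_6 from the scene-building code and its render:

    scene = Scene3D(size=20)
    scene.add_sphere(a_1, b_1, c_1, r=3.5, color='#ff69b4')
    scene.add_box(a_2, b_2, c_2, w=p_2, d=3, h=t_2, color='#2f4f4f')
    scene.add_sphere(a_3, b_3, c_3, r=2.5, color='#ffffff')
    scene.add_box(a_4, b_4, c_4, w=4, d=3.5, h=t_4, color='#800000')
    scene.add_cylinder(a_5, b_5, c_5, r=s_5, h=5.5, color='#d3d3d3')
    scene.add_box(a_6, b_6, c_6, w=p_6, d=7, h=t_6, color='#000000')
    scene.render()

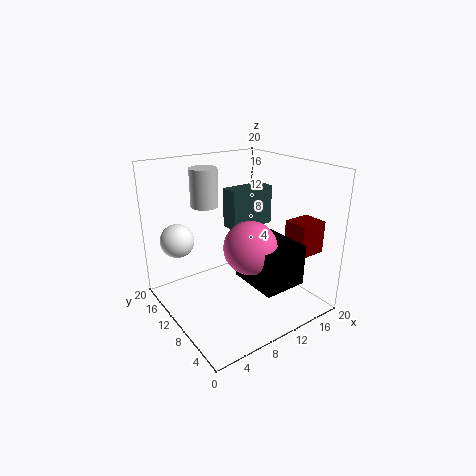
a_1 = 9.5; b_1 = 6.5; c_1 = 10; a_2 = 11.5; b_2 = 13; c_2 = 9.5; p_2 = 7; t_2 = 6; a_3 = 4; b_3 = 17; c_3 = 8.5; a_4 = 15.5; b_4 = 3; c_4 = 8; t_4 = 4.5; a_5 = 8; b_5 = 15.5; c_5 = 13.5; s_5 = 2; a_6 = 9; b_6 = 2; c_6 = 5; p_6 = 6; t_6 = 5.5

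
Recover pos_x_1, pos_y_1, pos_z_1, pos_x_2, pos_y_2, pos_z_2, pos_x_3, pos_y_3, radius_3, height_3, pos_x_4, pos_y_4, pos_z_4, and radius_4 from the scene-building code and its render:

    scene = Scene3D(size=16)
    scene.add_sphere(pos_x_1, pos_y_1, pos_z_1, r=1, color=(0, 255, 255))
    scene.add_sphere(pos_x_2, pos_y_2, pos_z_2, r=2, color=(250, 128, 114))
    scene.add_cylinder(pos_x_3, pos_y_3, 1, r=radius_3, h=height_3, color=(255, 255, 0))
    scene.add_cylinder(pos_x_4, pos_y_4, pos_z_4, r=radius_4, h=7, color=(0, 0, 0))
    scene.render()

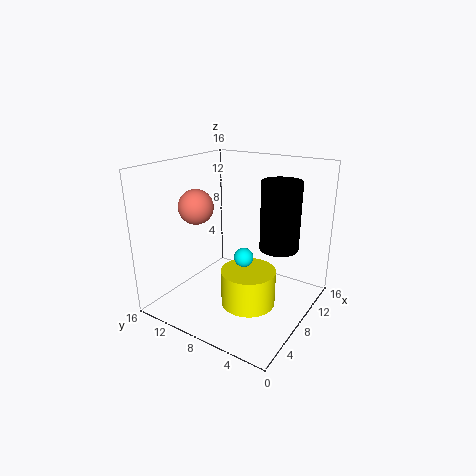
pos_x_1 = 6, pos_y_1 = 6, pos_z_1 = 7, pos_x_2 = 7, pos_y_2 = 13, pos_z_2 = 11, pos_x_3 = 7, pos_y_3 = 6, radius_3 = 3, height_3 = 4, pos_x_4 = 8, pos_y_4 = 3, pos_z_4 = 8, radius_4 = 2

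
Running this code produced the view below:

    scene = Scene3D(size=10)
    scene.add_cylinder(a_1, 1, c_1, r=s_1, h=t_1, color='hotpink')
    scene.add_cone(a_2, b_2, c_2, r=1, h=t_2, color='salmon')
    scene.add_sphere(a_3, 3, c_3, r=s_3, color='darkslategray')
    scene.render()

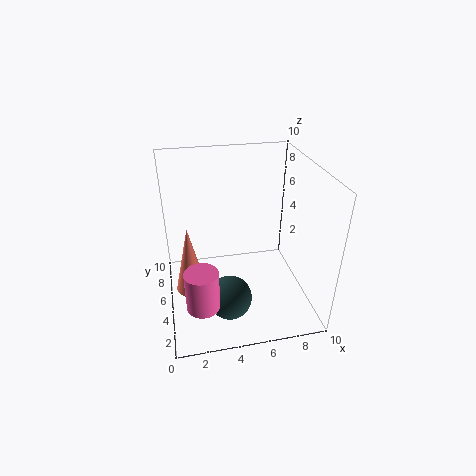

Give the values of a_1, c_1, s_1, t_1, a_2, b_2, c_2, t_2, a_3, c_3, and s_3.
a_1 = 2; c_1 = 3; s_1 = 1; t_1 = 2.5; a_2 = 1.5; b_2 = 3.5; c_2 = 2.5; t_2 = 4.5; a_3 = 4; c_3 = 1.5; s_3 = 1.5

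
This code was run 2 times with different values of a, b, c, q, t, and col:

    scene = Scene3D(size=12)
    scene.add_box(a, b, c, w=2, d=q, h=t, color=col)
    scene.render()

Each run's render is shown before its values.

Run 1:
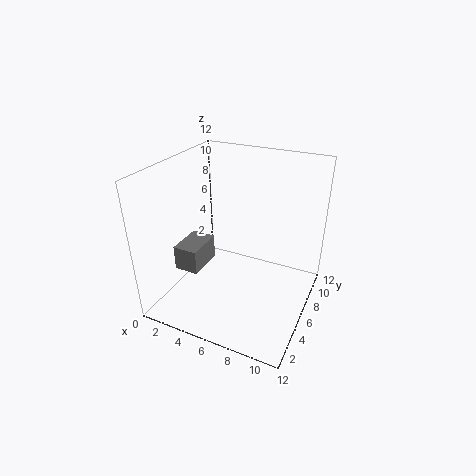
a = 2; b = 2.5; c = 4; q = 3; t = 2; col = 'gray'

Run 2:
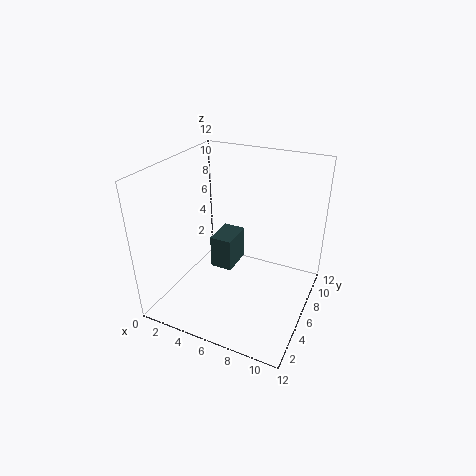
a = 3; b = 6.5; c = 2; q = 3; t = 3; col = 'darkslategray'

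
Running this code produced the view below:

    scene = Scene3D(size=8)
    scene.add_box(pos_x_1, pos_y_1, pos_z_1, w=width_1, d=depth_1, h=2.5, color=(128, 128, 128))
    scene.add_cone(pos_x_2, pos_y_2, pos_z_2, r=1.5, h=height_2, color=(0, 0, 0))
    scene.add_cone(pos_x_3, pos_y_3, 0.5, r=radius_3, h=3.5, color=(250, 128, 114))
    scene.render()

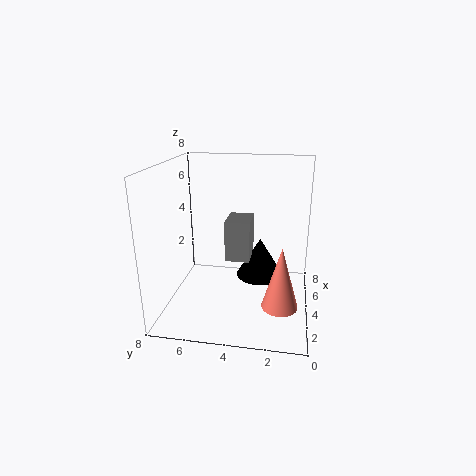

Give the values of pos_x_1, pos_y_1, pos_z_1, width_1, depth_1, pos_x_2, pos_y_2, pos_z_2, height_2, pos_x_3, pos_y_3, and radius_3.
pos_x_1 = 5; pos_y_1 = 3.5; pos_z_1 = 2; width_1 = 2; depth_1 = 1.5; pos_x_2 = 6.5; pos_y_2 = 3; pos_z_2 = 0.5; height_2 = 2.5; pos_x_3 = 3; pos_y_3 = 1.5; radius_3 = 1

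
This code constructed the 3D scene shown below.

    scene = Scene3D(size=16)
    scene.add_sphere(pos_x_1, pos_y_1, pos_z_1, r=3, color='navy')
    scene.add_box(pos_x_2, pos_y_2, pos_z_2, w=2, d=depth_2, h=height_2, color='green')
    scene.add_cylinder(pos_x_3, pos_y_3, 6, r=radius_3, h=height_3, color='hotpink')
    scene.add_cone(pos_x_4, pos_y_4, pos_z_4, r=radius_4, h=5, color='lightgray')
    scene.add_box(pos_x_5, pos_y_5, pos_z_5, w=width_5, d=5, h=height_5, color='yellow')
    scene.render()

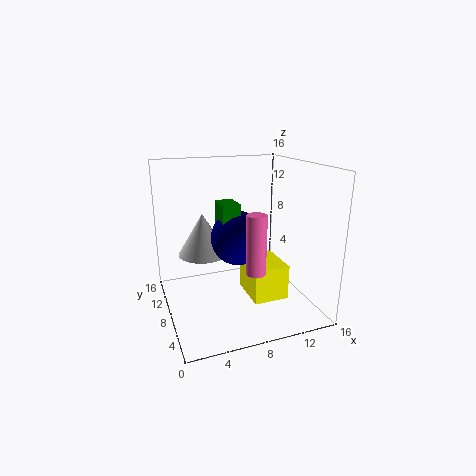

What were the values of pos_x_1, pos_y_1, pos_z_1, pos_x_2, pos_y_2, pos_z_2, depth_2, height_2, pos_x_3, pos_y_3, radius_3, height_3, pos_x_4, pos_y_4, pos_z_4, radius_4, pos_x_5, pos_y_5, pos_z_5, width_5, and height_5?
pos_x_1 = 8; pos_y_1 = 8; pos_z_1 = 8; pos_x_2 = 6; pos_y_2 = 7; pos_z_2 = 8; depth_2 = 3; height_2 = 4; pos_x_3 = 8; pos_y_3 = 3; radius_3 = 1; height_3 = 6; pos_x_4 = 5; pos_y_4 = 12; pos_z_4 = 5; radius_4 = 3; pos_x_5 = 9; pos_y_5 = 5; pos_z_5 = 1; width_5 = 4; height_5 = 4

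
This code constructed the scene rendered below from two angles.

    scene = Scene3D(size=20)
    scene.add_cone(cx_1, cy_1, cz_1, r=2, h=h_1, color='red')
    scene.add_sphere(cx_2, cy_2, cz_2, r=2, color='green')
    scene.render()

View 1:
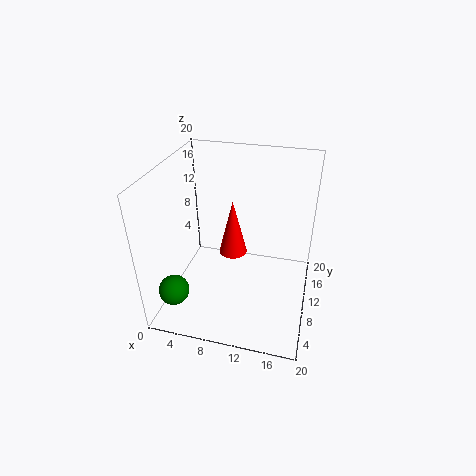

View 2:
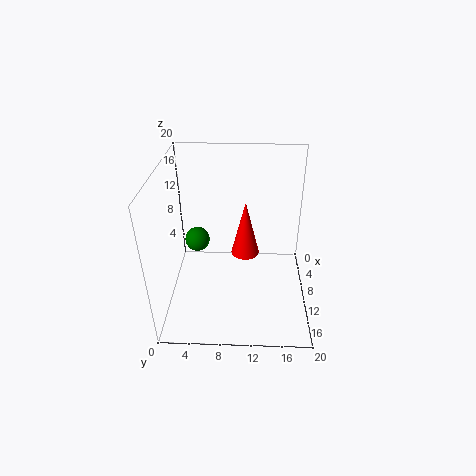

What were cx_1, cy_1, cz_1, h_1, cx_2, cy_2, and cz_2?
cx_1 = 9, cy_1 = 11, cz_1 = 7, h_1 = 8, cx_2 = 3, cy_2 = 3, cz_2 = 5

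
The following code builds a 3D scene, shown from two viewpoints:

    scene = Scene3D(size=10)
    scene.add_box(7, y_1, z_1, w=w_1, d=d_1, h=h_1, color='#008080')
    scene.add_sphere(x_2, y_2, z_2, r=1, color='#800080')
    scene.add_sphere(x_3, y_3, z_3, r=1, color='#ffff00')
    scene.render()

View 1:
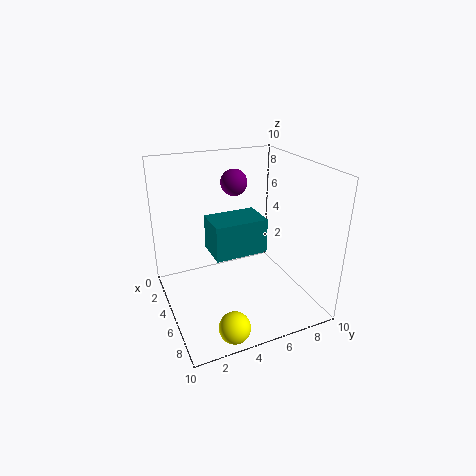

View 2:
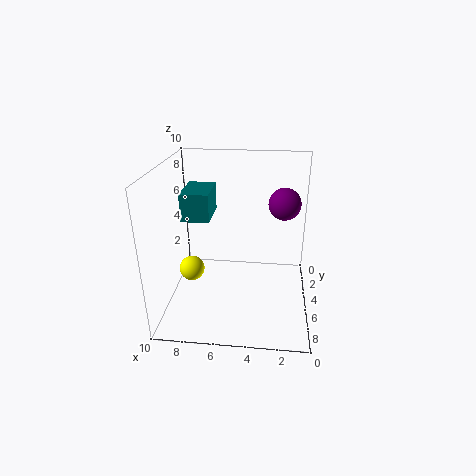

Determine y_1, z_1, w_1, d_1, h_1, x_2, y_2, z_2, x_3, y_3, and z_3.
y_1 = 2
z_1 = 6
w_1 = 2
d_1 = 3
h_1 = 2
x_2 = 2
y_2 = 6
z_2 = 8
x_3 = 9
y_3 = 3
z_3 = 1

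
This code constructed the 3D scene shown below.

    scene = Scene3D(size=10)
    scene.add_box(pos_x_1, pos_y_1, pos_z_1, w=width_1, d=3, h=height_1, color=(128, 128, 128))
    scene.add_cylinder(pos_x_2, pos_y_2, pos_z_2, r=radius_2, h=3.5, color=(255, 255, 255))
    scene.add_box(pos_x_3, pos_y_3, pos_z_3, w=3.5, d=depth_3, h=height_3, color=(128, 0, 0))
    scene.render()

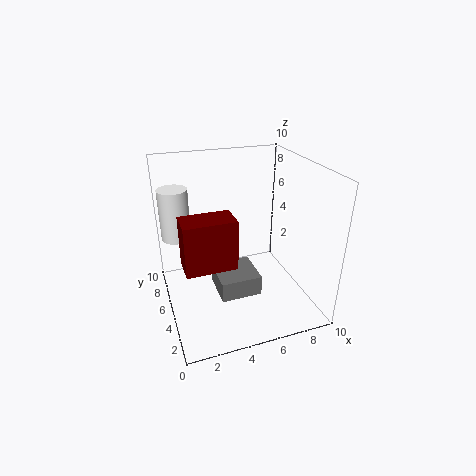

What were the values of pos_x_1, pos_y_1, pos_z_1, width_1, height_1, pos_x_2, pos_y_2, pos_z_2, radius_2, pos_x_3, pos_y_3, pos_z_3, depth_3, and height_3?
pos_x_1 = 3.5; pos_y_1 = 4; pos_z_1 = 0.5; width_1 = 3; height_1 = 1.5; pos_x_2 = 1; pos_y_2 = 6.5; pos_z_2 = 5; radius_2 = 1; pos_x_3 = 1; pos_y_3 = 3.5; pos_z_3 = 3.5; depth_3 = 2; height_3 = 3.5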